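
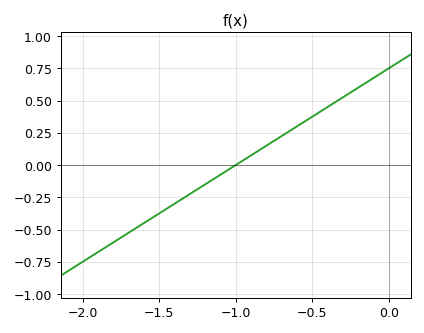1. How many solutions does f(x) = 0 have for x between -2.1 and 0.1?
1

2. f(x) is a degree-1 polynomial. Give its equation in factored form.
y = 0.75(x + 1)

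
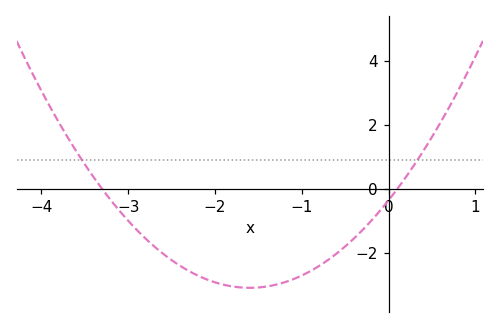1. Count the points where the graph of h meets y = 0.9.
2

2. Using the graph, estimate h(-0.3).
-1.28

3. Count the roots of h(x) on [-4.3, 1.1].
2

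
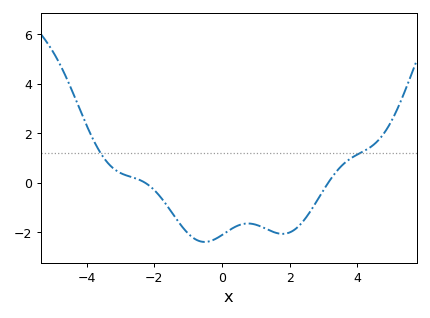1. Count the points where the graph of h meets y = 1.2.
2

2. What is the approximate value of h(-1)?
-2.06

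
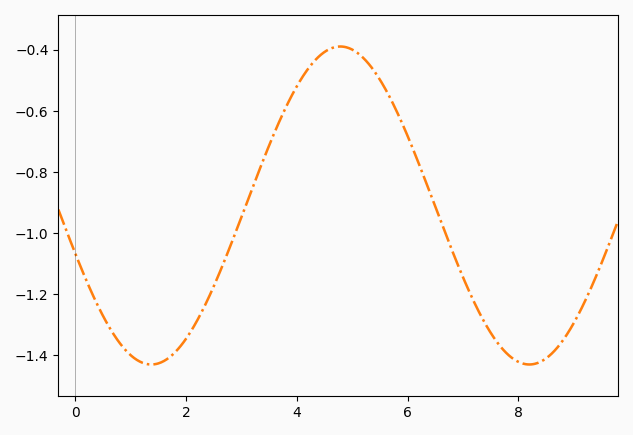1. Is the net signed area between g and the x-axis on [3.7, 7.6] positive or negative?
negative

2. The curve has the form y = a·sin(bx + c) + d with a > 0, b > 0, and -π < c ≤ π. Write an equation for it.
y = 0.52sin(0.92x - 2.8) - 0.91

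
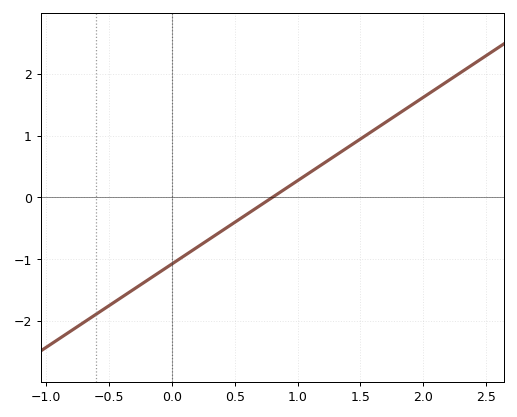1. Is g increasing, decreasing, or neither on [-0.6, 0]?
increasing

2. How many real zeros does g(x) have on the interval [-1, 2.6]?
1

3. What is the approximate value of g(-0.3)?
-1.49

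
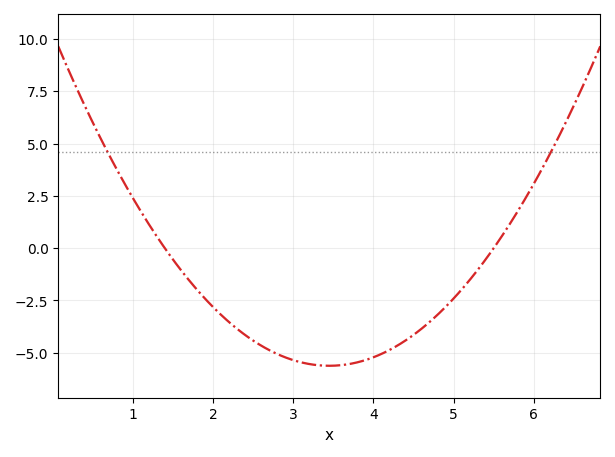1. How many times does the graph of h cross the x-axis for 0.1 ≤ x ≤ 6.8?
2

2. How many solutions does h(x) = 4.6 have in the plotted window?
2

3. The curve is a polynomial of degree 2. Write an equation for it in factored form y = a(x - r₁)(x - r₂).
y = 1.34(x - 1.4)(x - 5.5)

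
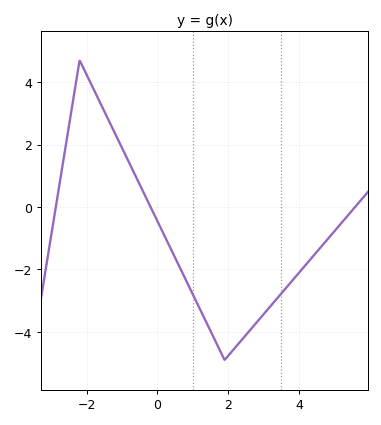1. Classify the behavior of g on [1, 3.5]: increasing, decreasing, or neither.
neither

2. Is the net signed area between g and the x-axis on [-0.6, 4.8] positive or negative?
negative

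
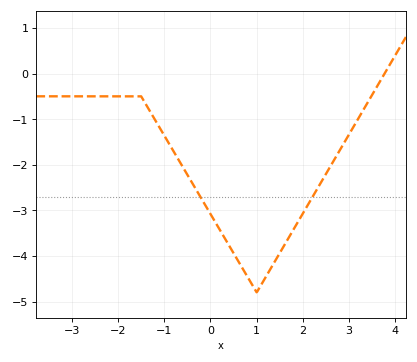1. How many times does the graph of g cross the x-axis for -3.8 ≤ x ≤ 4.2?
1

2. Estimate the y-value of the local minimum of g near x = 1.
-4.8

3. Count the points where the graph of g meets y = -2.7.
2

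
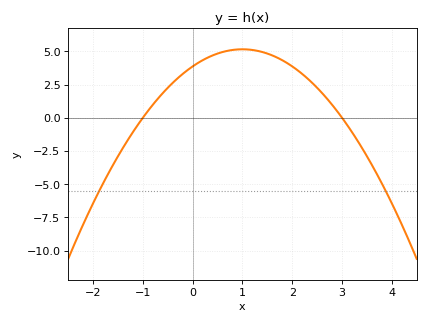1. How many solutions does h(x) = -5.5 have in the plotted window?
2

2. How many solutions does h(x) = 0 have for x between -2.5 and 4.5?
2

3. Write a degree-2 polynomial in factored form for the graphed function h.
y = -1.29(x + 1)(x - 3)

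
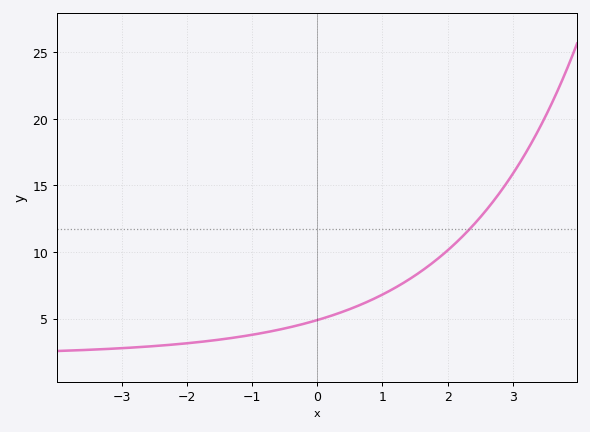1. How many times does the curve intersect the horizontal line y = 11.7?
1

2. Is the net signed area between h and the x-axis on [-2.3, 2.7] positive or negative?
positive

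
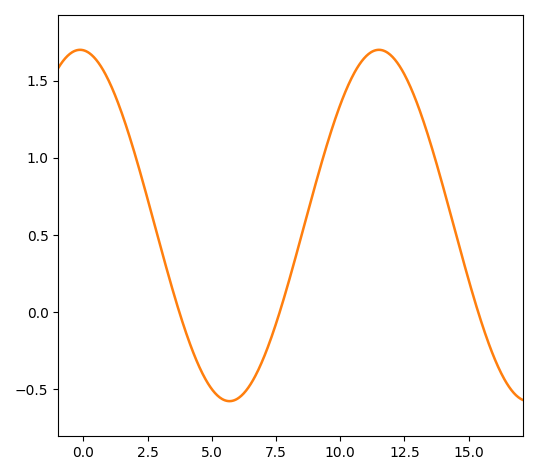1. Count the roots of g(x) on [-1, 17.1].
3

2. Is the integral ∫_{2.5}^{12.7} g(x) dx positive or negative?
positive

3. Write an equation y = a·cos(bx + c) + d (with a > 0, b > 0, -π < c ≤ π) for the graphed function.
y = 1.14cos(0.54x + 0.07) + 0.56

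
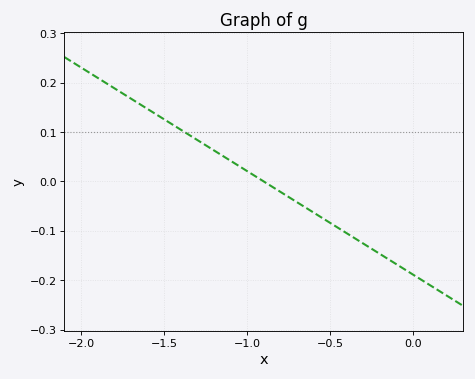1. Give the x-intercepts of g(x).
-0.9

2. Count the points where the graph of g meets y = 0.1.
1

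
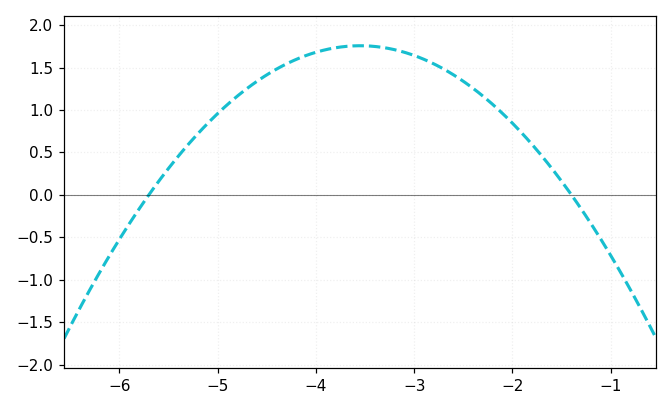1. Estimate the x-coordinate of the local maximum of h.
-3.5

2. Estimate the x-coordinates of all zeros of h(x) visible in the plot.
-5.7, -1.4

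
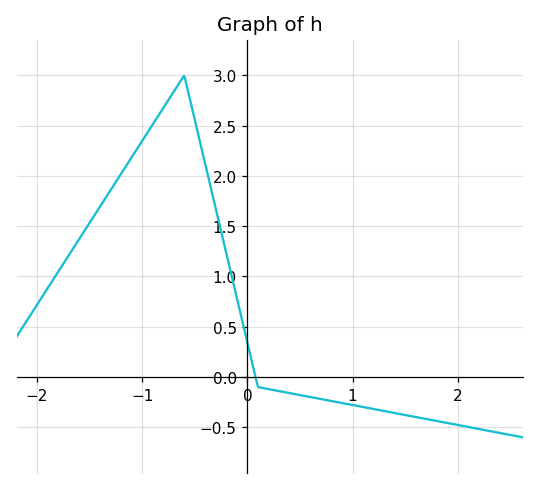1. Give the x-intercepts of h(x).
0.1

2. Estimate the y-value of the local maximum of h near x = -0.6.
3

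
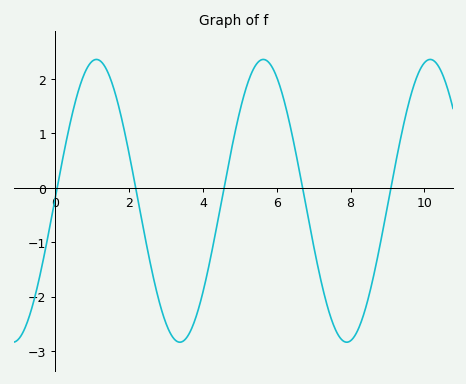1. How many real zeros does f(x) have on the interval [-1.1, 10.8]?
5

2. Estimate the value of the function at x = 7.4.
-2.2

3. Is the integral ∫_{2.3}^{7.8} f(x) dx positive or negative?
negative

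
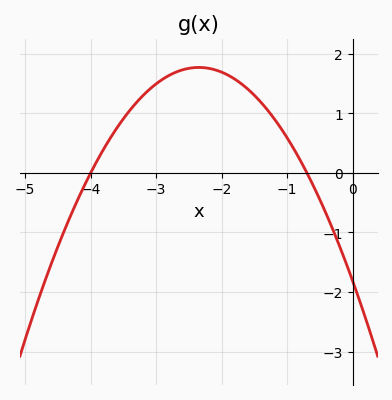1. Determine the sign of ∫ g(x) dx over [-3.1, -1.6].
positive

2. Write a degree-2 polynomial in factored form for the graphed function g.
y = -0.65(x + 4)(x + 0.7)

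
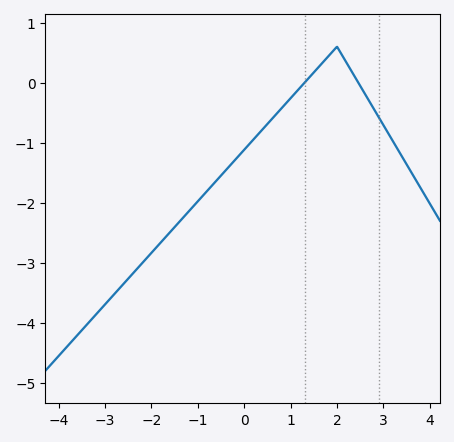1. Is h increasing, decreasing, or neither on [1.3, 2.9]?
neither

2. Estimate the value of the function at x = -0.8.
-1.8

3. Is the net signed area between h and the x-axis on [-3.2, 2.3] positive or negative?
negative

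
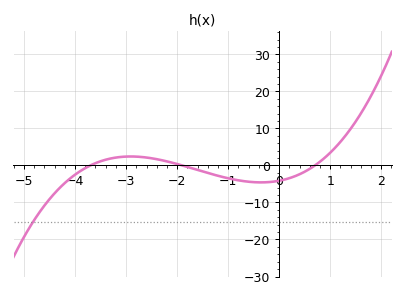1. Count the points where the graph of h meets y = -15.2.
1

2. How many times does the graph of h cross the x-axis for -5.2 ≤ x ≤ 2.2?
3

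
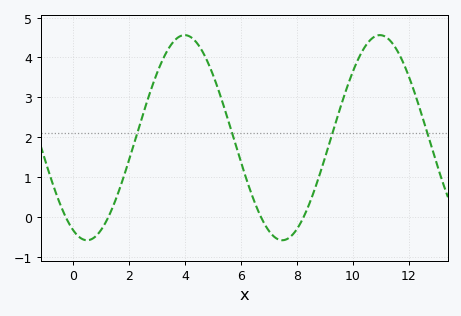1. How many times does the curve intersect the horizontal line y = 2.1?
4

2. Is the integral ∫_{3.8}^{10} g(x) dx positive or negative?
positive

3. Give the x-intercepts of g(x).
-0.272, 1.25, 6.71, 8.23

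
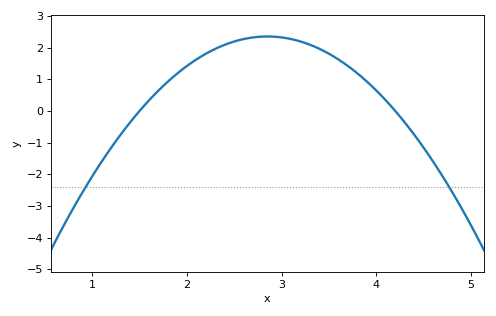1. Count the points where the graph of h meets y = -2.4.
2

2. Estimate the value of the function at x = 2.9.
2.3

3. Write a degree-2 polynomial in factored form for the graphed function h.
y = -1.29(x - 1.5)(x - 4.2)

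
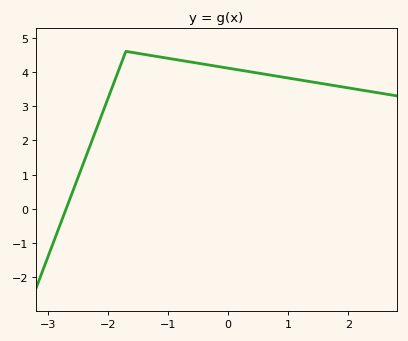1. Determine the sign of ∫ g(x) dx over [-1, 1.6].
positive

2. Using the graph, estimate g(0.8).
3.88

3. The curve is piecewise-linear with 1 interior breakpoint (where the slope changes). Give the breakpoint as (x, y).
(-1.7, 4.6)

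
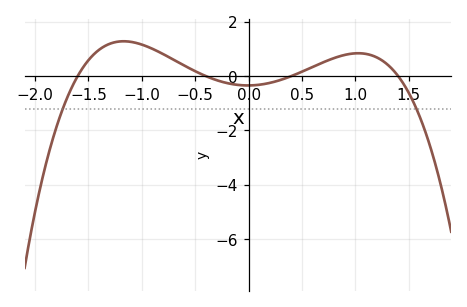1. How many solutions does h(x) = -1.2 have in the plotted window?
2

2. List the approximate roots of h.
-1.6, -0.4, 0.4, 1.4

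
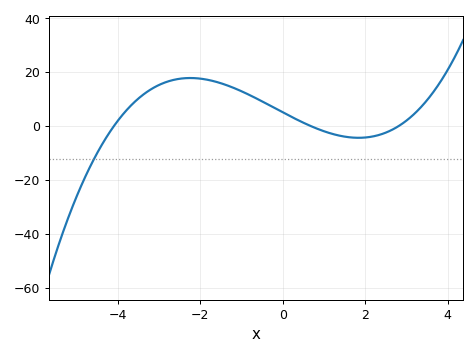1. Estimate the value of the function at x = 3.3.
6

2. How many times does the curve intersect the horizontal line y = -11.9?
1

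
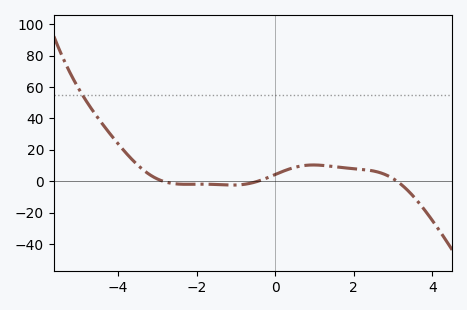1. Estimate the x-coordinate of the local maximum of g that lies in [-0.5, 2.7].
0.972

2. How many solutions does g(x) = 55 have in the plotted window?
1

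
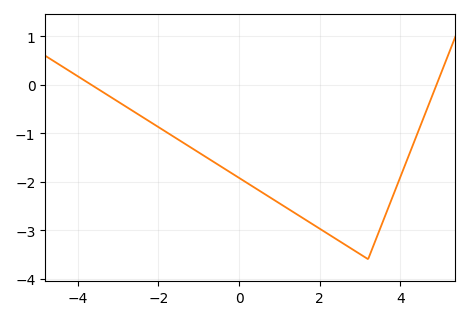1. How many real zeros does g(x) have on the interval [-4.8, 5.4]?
2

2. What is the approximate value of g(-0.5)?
-1.7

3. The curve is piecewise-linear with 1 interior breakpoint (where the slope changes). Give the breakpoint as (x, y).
(3.2, -3.6)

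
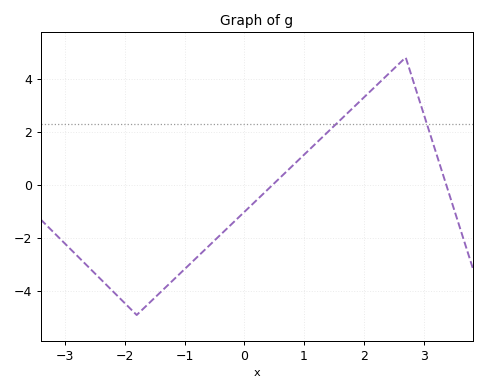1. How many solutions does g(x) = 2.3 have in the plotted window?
2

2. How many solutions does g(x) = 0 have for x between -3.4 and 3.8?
2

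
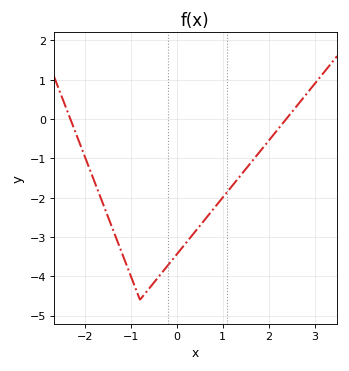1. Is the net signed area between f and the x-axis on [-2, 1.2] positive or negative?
negative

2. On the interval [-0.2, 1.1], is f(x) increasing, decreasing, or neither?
increasing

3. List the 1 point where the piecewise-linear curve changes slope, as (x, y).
(-0.8, -4.6)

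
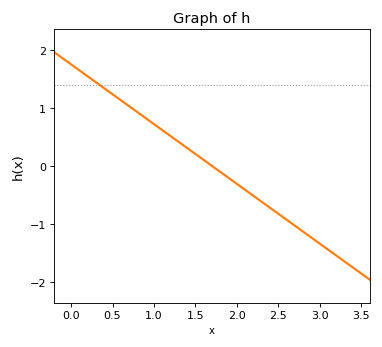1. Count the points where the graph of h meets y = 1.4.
1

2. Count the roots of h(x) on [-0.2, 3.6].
1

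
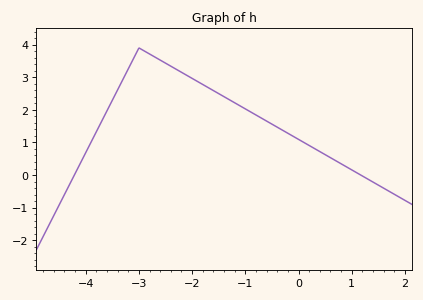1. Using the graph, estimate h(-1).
2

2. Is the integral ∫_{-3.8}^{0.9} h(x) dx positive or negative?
positive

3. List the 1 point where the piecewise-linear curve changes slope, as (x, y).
(-3, 3.9)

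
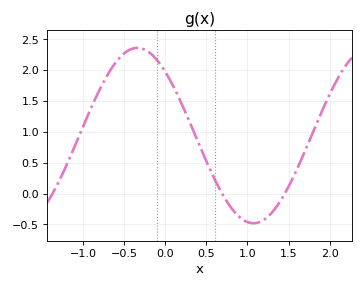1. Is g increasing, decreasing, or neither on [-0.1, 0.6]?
decreasing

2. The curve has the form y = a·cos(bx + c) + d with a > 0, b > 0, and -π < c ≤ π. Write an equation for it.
y = 1.42cos(2.2x + 0.76) + 0.94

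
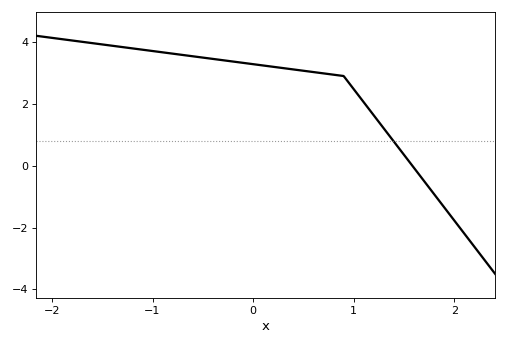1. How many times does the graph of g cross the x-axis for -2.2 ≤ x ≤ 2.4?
1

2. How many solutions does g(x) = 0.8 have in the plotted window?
1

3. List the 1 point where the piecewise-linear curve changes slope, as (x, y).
(0.9, 2.9)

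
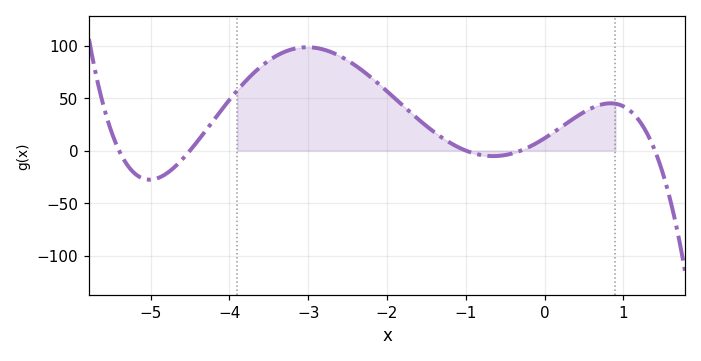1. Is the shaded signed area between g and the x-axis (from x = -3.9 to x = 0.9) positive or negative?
positive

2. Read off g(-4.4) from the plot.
9.3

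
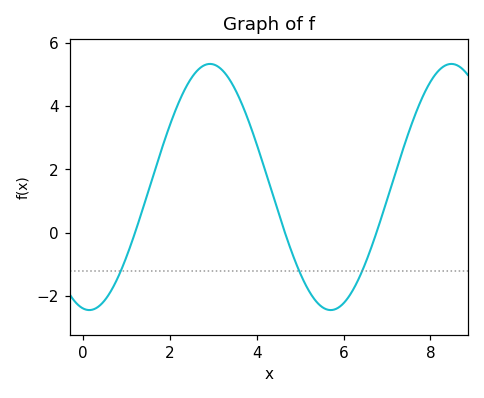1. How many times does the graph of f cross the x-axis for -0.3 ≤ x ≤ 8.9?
3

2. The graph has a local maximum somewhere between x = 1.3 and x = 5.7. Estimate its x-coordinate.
3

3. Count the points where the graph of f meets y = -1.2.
3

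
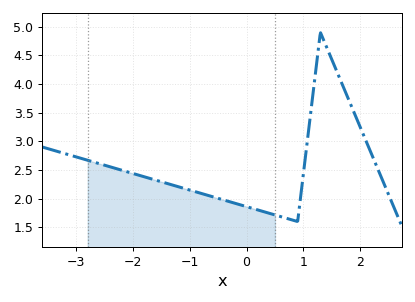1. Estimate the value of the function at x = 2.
3.25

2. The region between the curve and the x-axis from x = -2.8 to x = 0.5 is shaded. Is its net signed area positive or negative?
positive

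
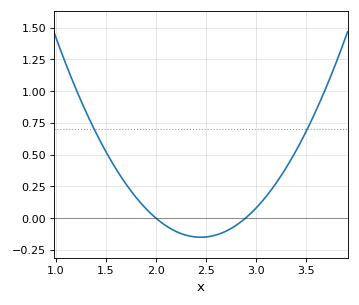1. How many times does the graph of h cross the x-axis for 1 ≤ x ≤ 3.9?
2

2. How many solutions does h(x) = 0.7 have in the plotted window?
2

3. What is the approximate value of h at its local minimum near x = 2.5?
-0.152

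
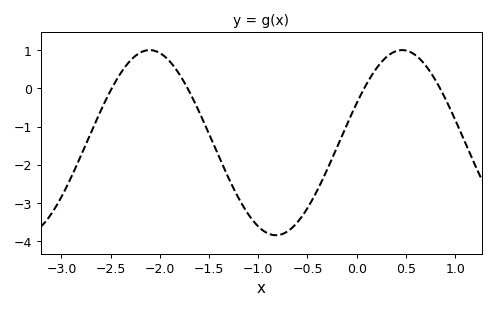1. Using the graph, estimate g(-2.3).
0.7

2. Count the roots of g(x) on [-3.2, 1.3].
4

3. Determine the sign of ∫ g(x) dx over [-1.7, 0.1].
negative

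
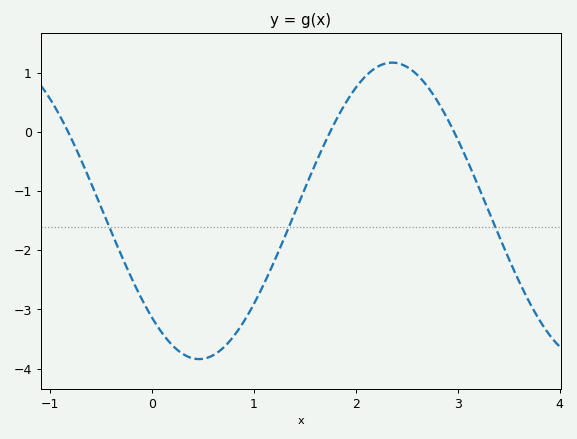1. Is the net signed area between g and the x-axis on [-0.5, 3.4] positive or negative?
negative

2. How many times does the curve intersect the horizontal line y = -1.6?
3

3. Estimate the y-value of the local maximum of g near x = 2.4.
1.2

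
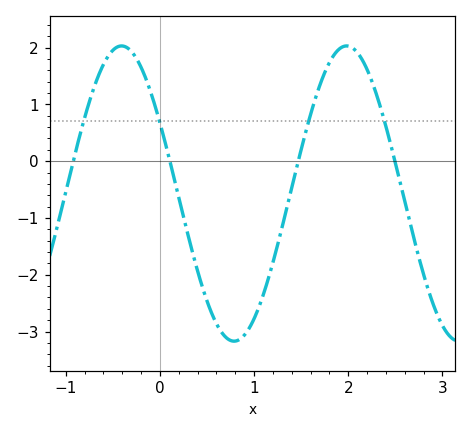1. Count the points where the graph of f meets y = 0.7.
4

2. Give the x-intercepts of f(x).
-0.9, 0.1, 1.5, 2.5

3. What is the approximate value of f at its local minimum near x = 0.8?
-3.2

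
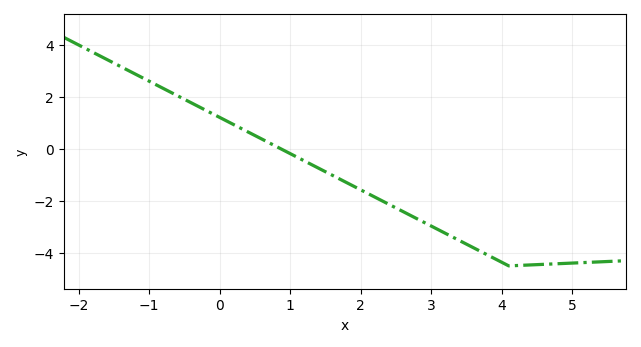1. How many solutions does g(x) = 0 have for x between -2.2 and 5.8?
1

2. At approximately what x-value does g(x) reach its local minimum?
4.1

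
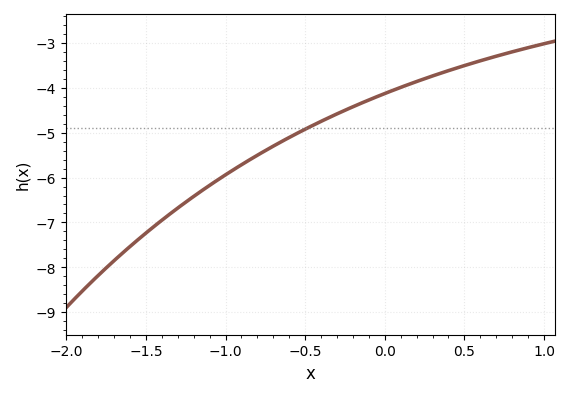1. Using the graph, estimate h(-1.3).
-6.68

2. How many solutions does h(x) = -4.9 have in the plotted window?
1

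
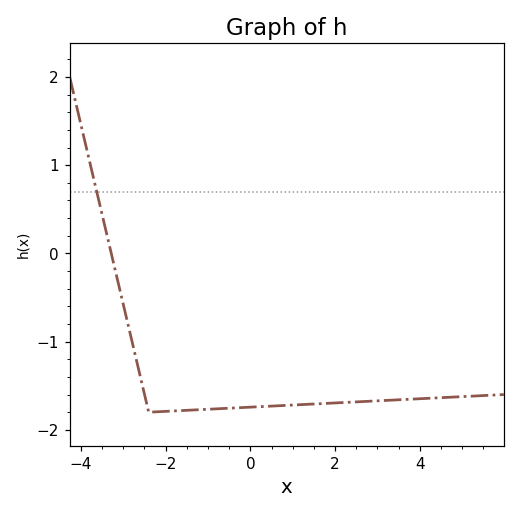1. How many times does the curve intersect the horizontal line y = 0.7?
1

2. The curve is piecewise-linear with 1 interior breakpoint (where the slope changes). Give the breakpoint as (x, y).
(-2.4, -1.8)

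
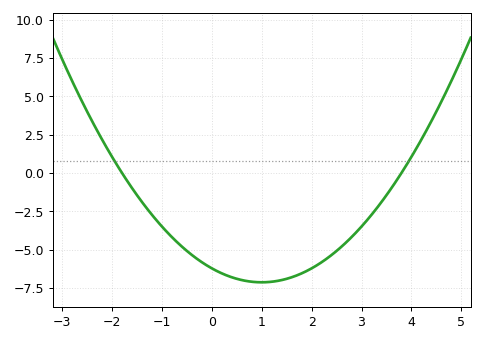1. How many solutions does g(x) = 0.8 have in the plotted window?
2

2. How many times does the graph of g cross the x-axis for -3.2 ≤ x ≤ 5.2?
2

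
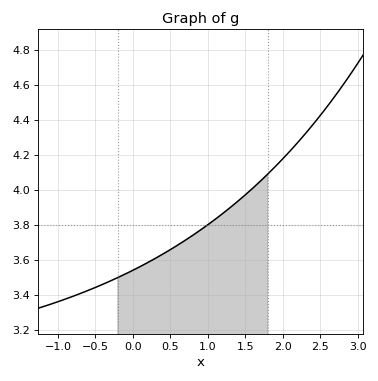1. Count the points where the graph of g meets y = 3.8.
1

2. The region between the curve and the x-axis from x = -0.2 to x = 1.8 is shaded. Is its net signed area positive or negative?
positive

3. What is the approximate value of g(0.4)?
3.64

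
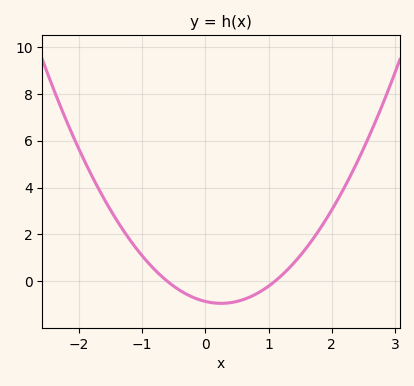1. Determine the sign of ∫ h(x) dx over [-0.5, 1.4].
negative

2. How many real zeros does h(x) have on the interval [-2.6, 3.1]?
2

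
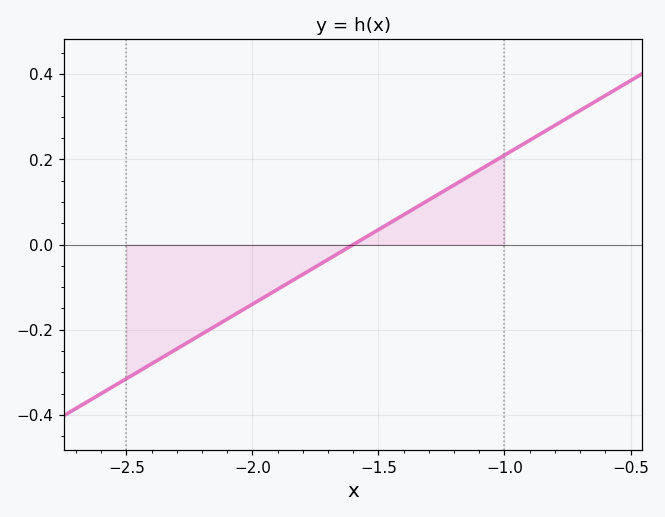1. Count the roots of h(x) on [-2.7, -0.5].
1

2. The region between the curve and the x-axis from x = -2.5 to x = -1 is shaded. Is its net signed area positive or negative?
negative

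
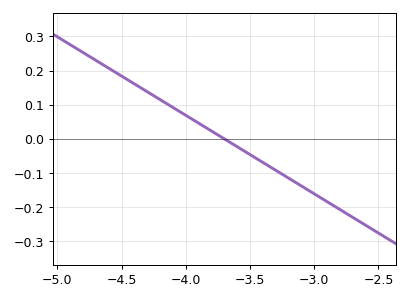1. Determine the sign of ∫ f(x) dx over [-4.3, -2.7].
negative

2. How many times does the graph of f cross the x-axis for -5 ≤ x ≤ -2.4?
1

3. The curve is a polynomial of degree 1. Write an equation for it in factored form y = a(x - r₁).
y = -0.23(x + 3.7)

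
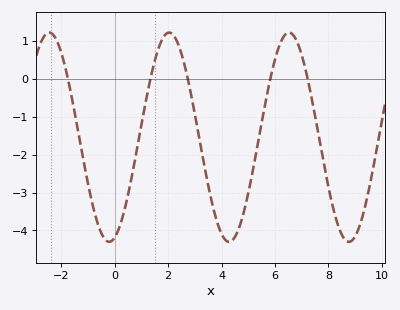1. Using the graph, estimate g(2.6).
0.404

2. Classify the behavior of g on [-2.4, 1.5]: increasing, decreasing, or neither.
neither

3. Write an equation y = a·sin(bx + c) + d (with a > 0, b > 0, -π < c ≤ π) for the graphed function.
y = 2.76sin(1.4x - 1.28) - 1.54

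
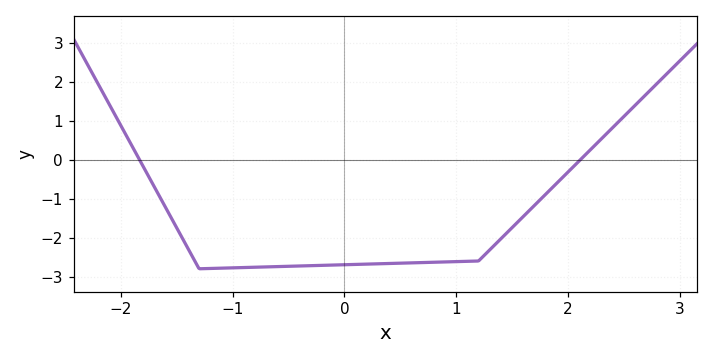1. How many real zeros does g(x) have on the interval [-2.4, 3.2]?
2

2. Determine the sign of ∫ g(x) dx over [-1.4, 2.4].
negative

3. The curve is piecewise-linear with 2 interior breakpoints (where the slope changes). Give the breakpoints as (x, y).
(-1.3, -2.8); (1.2, -2.6)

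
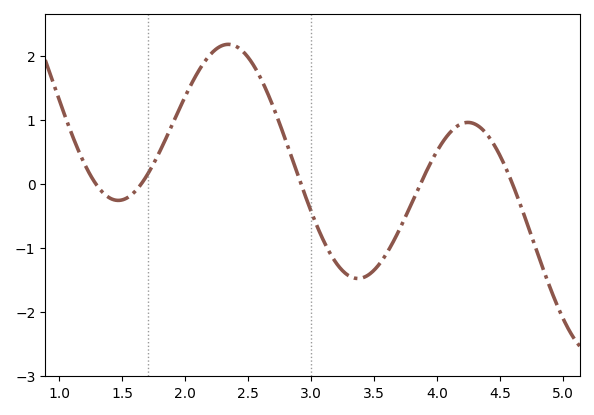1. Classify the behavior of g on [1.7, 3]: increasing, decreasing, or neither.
neither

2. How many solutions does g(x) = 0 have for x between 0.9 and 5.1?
5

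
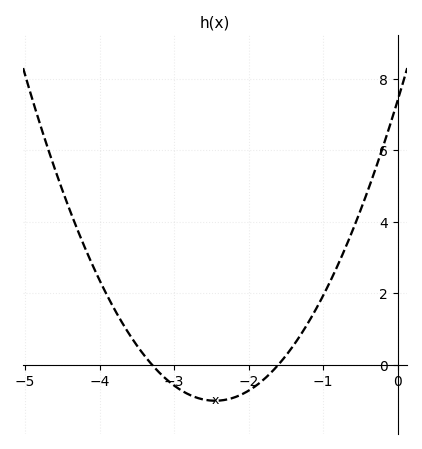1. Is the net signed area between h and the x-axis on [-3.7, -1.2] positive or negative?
negative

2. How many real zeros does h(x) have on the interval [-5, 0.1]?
2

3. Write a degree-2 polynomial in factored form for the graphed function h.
y = 1.4(x + 3.3)(x + 1.6)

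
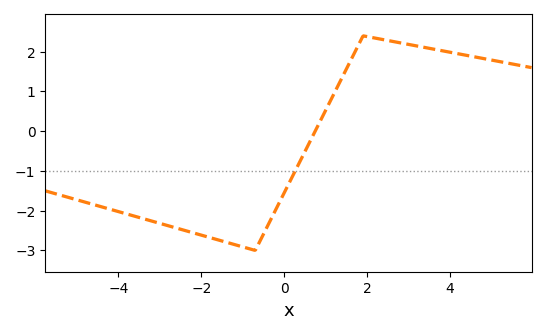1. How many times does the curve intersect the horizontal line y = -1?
1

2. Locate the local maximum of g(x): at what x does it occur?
1.8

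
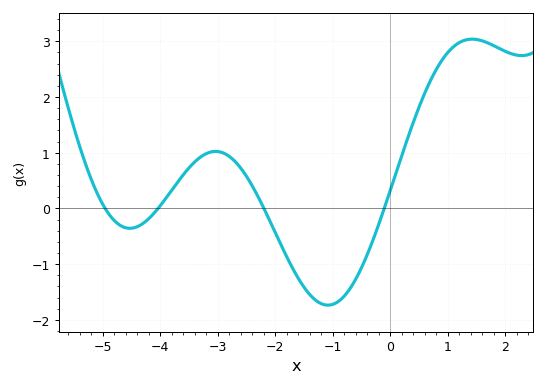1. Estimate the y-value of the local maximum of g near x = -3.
1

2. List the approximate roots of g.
-5, -4, -2.2, -0.2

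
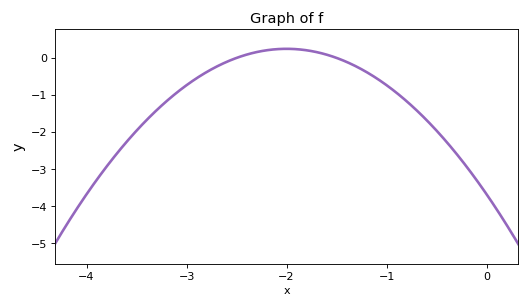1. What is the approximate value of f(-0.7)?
-1.41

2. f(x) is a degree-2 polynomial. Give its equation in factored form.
y = -0.98(x + 2.5)(x + 1.5)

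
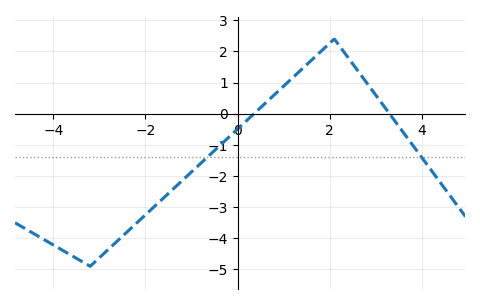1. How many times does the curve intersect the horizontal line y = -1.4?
2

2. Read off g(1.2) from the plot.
1.2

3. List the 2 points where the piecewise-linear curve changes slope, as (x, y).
(-3.2, -4.9); (2.1, 2.4)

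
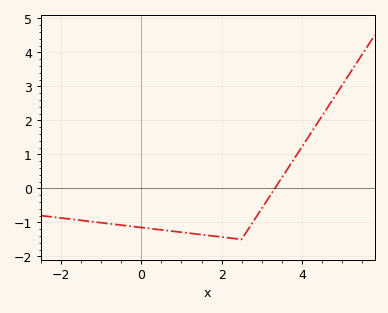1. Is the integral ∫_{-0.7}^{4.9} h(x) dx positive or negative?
negative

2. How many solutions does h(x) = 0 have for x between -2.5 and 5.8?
1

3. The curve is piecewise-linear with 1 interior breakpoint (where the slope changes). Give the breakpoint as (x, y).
(2.5, -1.5)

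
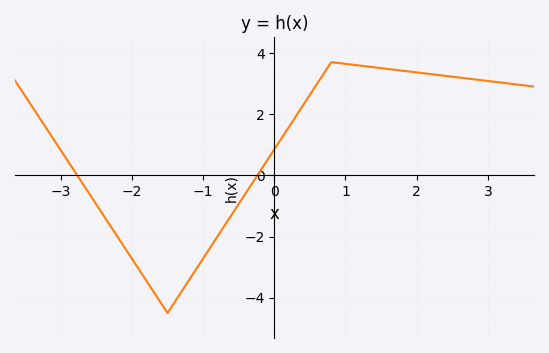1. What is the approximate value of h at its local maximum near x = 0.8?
3.6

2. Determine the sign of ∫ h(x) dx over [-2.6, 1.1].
negative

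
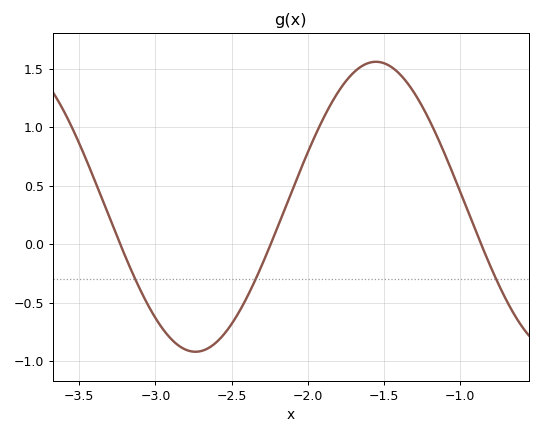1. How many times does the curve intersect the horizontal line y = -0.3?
3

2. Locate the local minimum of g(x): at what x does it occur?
-2.74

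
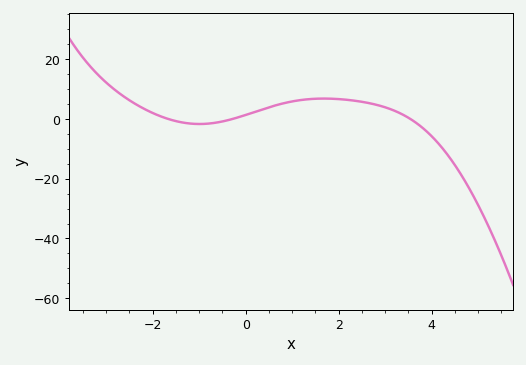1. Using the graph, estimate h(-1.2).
-2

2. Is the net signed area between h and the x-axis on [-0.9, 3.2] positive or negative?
positive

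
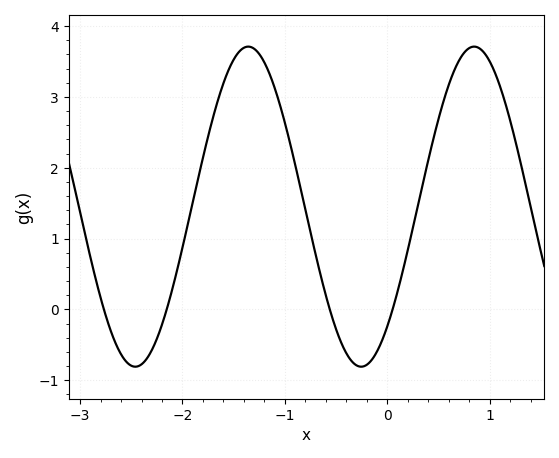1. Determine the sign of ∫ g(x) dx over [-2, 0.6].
positive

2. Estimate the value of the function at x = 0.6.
3.2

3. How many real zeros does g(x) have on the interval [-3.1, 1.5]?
4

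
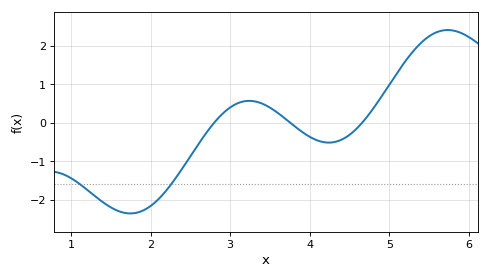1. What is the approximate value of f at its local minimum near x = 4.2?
-0.5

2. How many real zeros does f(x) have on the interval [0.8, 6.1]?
3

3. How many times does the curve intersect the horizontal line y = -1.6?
2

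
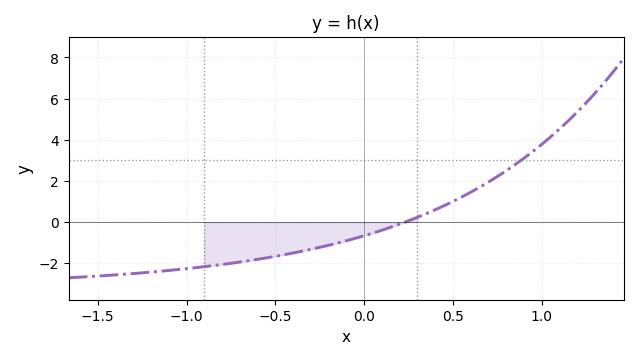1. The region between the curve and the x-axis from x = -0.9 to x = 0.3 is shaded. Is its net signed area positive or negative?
negative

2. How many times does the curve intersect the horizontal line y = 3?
1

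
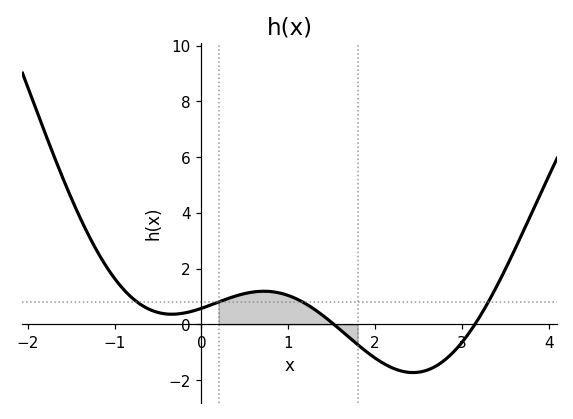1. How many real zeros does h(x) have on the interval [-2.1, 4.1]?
2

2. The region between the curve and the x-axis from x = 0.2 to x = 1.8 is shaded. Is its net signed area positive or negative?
positive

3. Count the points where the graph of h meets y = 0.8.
4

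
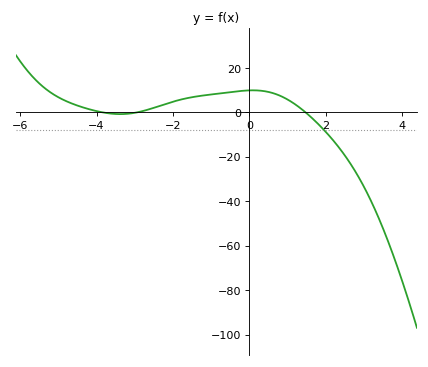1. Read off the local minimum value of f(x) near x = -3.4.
-0.751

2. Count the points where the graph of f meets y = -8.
1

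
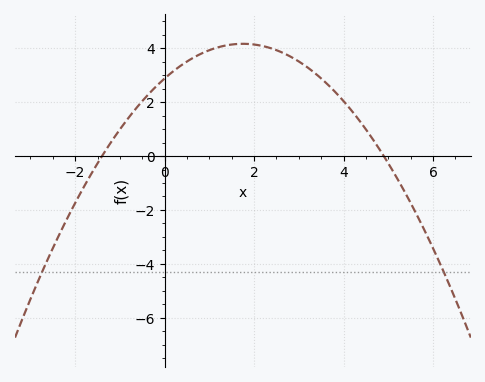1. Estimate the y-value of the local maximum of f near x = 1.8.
4.17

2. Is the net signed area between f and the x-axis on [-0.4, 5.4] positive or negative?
positive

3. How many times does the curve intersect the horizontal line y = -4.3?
2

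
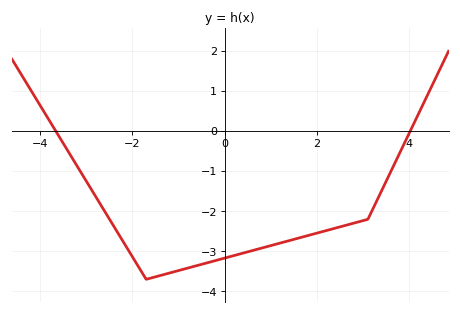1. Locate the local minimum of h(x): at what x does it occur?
-1.7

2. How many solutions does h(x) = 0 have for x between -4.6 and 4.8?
2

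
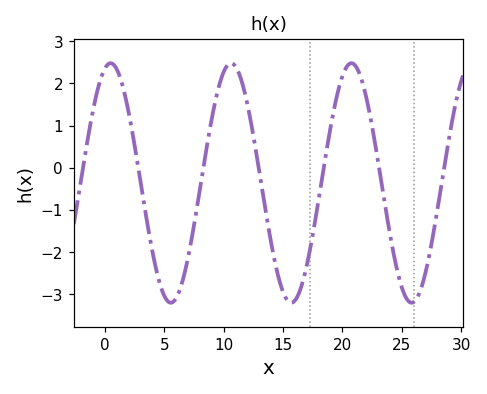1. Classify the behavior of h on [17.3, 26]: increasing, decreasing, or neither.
neither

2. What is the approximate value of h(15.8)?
-3.2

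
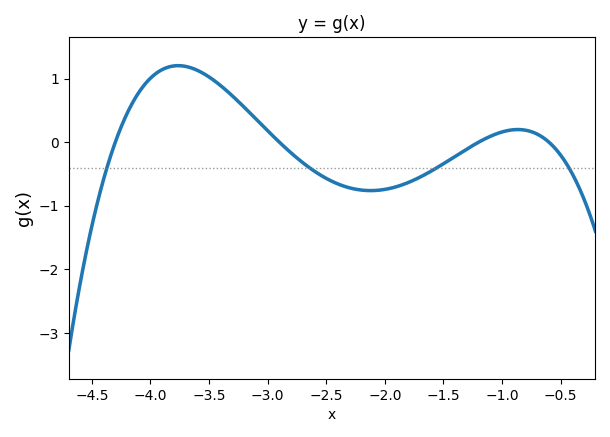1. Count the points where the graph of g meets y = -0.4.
4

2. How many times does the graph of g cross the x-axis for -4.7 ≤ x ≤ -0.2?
4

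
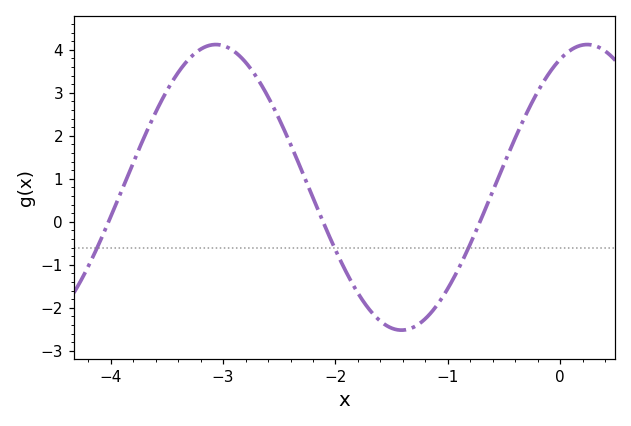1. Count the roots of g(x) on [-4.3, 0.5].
3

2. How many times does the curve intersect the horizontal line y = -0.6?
3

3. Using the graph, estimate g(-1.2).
-2.25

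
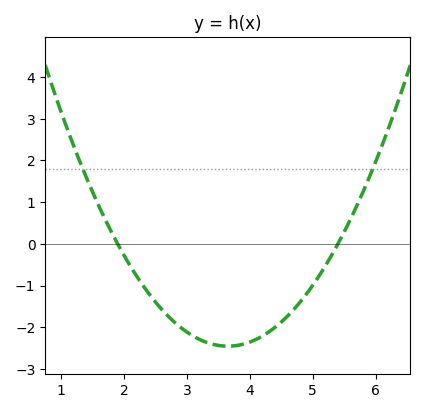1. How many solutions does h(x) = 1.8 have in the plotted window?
2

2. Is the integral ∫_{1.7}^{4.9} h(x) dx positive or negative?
negative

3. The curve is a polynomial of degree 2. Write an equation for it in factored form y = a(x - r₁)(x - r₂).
y = 0.8(x - 1.9)(x - 5.4)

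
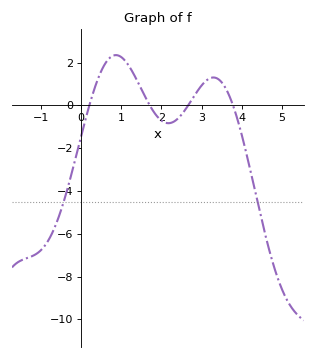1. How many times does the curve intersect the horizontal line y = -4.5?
2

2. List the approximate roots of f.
0.2, 1.7, 2.7, 3.8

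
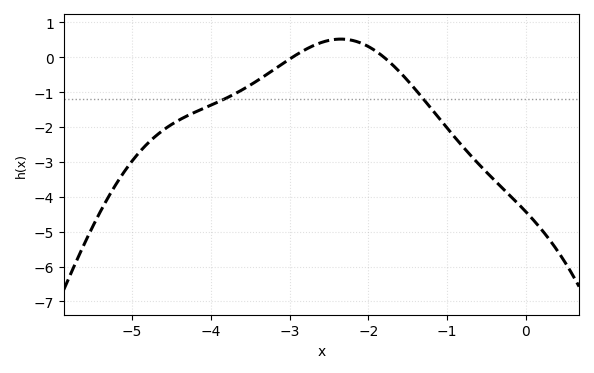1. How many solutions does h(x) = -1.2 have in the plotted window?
2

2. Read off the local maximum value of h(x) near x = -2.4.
0.5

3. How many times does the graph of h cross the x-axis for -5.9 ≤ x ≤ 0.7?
2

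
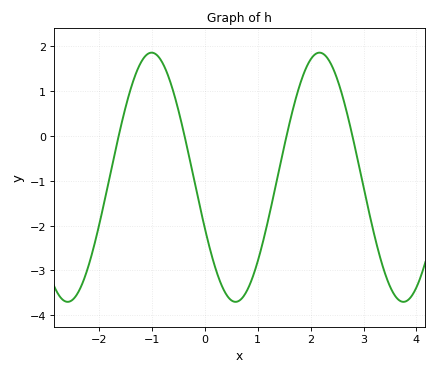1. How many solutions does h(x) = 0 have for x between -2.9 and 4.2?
4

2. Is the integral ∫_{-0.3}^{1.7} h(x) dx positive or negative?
negative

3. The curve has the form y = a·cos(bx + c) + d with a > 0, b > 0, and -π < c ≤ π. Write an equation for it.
y = 2.78cos(1.98x + 1.99) - 0.92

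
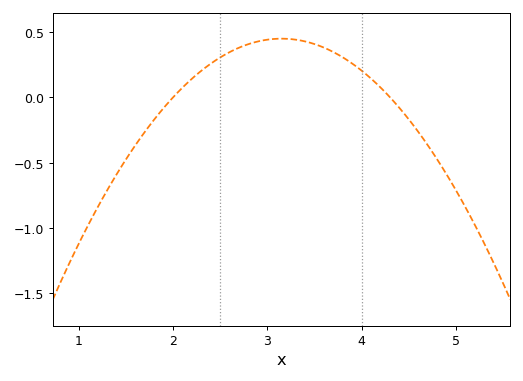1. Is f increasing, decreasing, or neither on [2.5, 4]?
neither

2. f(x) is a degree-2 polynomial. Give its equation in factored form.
y = -0.34(x - 2)(x - 4.3)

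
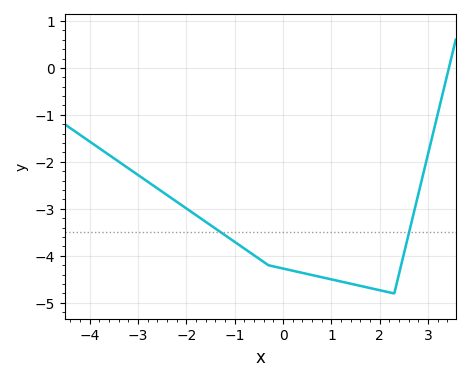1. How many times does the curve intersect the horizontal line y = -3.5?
2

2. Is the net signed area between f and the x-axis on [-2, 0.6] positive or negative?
negative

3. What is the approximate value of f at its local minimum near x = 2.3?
-4.8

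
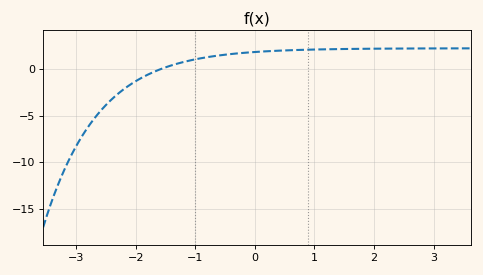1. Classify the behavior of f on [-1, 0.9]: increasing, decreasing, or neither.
increasing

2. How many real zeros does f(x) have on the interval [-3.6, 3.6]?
1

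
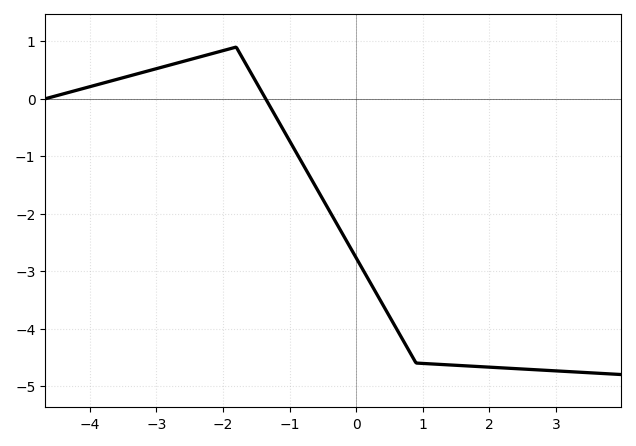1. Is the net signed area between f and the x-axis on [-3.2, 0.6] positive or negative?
negative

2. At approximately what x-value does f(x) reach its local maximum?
-1.8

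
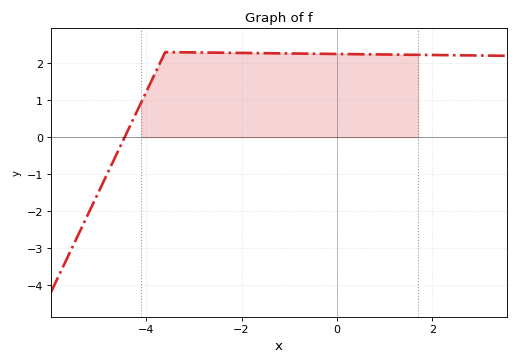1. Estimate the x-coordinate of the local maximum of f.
-3.6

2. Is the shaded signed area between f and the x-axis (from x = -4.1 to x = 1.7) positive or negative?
positive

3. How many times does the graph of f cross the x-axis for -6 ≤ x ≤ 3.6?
1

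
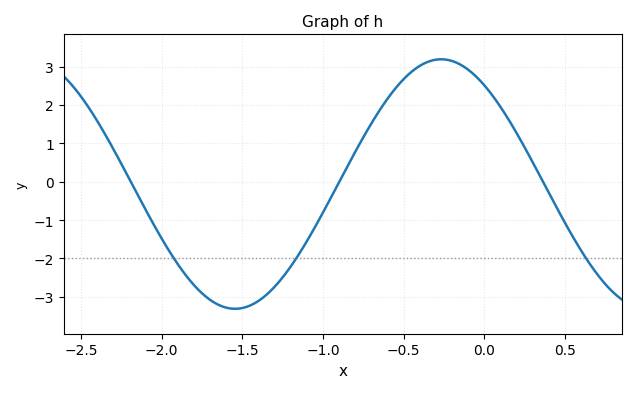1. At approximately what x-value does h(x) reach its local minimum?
-1.55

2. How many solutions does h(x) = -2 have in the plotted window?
3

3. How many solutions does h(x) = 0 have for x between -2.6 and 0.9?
3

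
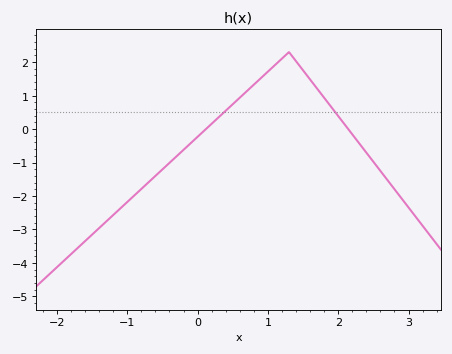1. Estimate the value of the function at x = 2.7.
-1.52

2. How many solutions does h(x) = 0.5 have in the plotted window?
2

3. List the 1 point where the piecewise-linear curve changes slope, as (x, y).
(1.3, 2.3)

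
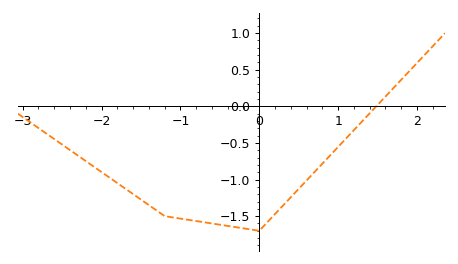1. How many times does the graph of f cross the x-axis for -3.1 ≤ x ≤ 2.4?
1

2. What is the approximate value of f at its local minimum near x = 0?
-1.7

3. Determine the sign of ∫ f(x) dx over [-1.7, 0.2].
negative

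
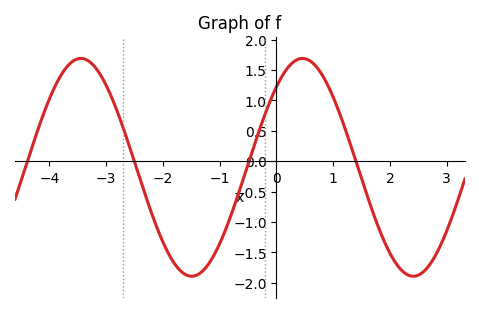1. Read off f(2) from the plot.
-1.51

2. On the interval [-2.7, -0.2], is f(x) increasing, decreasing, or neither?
neither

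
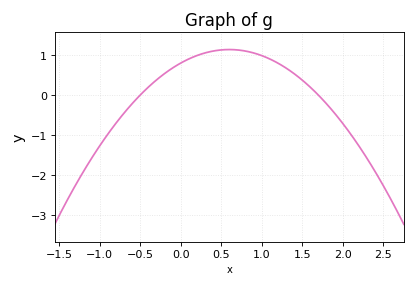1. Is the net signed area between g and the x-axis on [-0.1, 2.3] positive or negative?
positive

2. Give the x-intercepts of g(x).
-0.5, 1.7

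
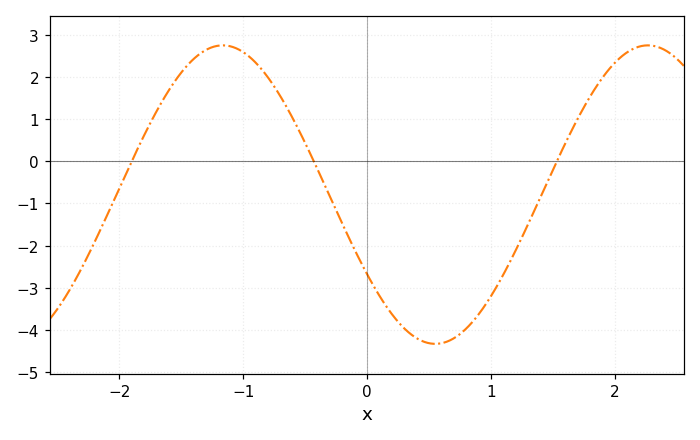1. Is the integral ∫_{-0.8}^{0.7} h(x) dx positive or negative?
negative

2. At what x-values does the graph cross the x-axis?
-1.9, -0.429, 1.53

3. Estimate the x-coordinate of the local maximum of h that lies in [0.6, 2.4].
2.27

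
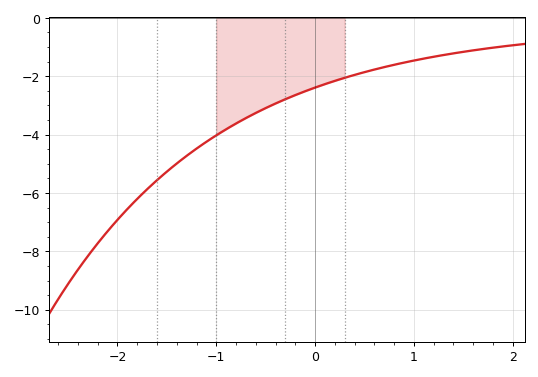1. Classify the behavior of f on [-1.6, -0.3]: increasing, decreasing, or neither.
increasing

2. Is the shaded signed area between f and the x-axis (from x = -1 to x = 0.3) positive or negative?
negative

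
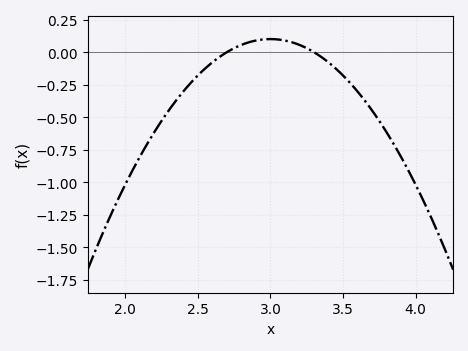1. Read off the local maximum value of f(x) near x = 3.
0.101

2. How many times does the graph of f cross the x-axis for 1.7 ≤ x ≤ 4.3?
2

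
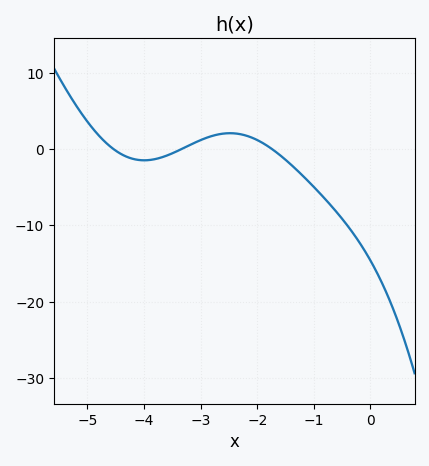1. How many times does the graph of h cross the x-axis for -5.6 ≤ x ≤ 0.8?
3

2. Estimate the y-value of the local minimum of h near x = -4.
-1.43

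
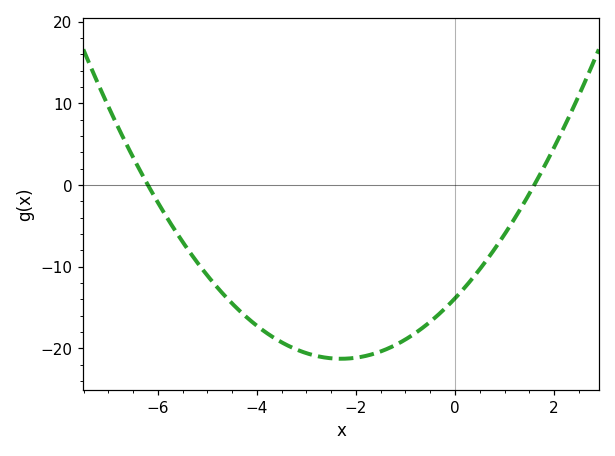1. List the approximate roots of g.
-6.2, 1.6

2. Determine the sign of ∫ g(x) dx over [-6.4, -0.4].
negative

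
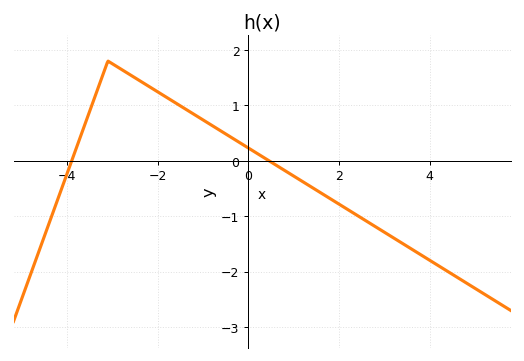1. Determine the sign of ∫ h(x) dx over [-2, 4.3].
negative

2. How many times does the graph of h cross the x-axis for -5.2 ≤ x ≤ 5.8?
2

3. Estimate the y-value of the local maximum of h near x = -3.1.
1.8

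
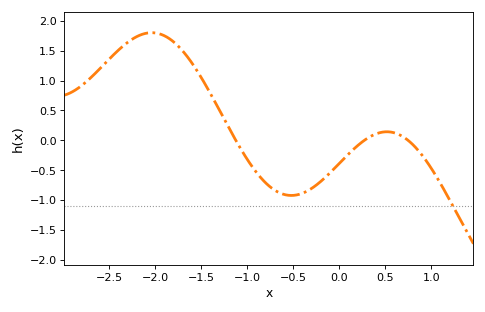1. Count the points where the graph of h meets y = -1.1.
1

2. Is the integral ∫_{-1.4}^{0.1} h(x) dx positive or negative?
negative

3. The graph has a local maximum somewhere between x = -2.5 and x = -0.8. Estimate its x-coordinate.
-2.04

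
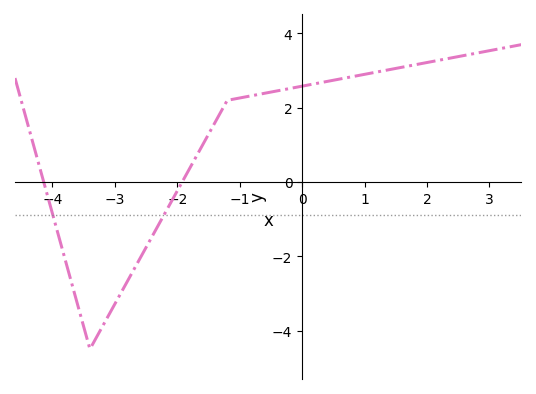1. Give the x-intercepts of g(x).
-4.14, -1.92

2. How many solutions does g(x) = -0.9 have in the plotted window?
2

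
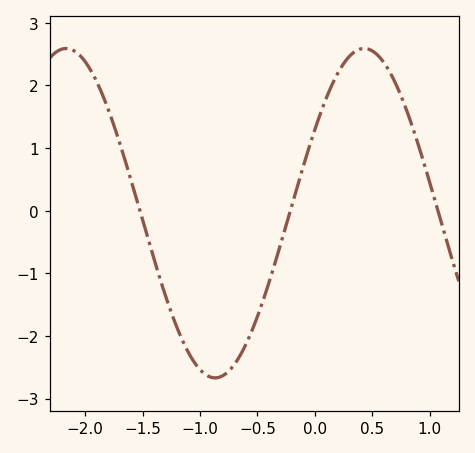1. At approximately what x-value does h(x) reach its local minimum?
-0.869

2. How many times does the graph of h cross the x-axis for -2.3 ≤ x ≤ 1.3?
3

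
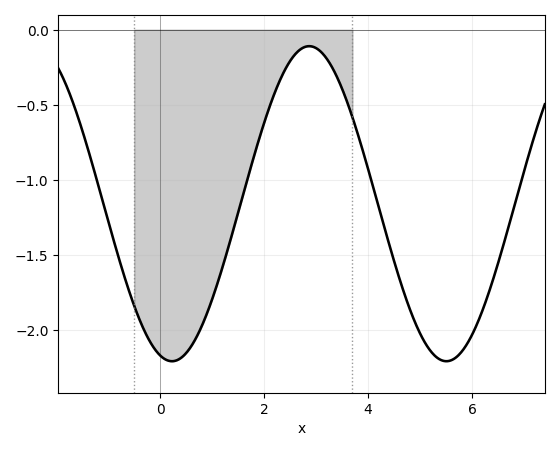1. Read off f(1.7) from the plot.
-0.971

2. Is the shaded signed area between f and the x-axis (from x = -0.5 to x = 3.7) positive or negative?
negative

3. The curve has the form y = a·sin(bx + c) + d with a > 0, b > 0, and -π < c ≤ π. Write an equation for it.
y = 1.05sin(1.19x - 1.84) - 1.16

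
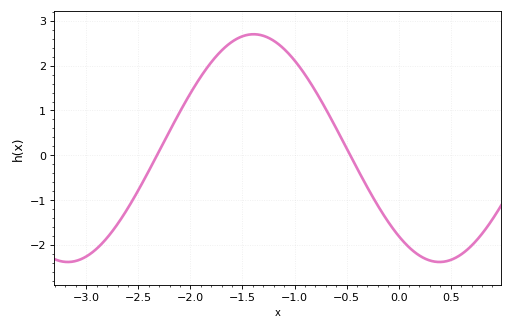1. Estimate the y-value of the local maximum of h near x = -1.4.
2.7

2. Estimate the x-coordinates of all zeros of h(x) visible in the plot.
-2.3, -0.5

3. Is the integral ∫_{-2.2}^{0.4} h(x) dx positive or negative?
positive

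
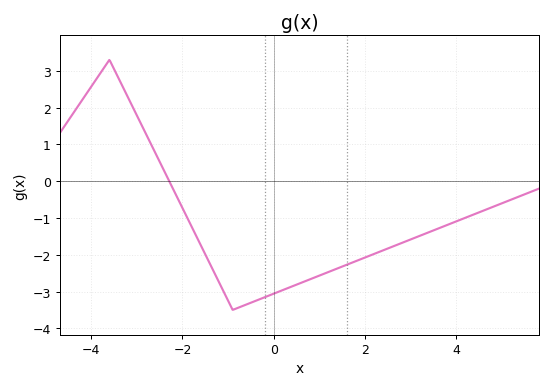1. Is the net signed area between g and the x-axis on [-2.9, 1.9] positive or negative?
negative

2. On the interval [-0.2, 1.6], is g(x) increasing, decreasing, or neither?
increasing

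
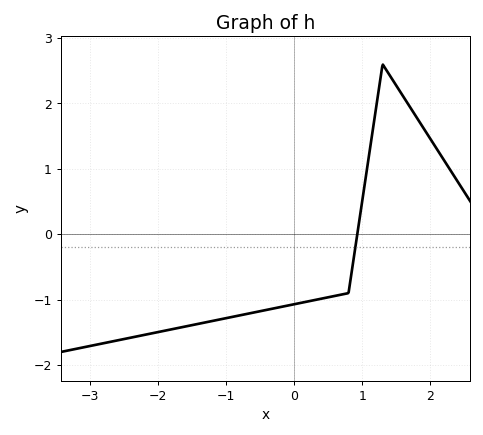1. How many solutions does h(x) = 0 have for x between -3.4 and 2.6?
1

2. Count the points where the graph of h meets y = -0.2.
1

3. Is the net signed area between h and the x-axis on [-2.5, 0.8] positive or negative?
negative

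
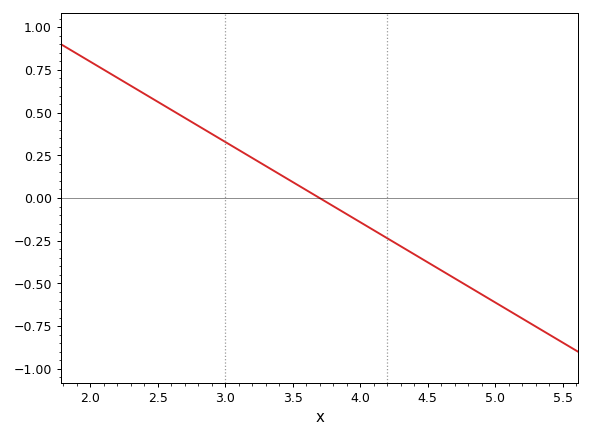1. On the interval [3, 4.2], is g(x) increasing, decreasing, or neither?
decreasing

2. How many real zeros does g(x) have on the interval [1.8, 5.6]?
1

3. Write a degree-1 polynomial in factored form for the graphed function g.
y = -0.47(x - 3.7)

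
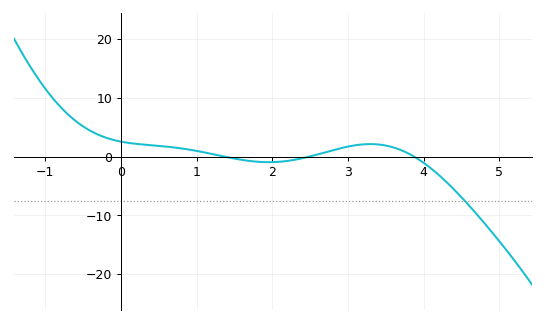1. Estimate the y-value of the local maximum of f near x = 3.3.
2.12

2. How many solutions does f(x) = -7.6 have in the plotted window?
1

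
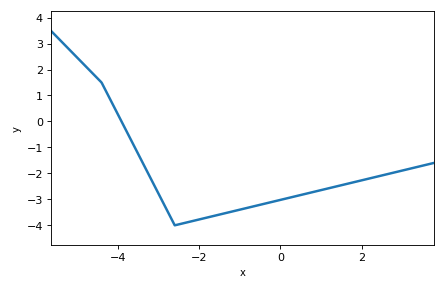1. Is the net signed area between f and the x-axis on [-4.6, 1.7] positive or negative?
negative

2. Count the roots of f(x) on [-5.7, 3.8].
1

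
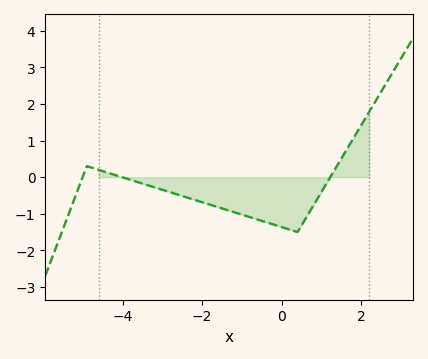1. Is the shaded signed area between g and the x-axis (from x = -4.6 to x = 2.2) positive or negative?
negative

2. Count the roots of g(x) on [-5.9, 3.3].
3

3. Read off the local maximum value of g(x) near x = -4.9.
0.299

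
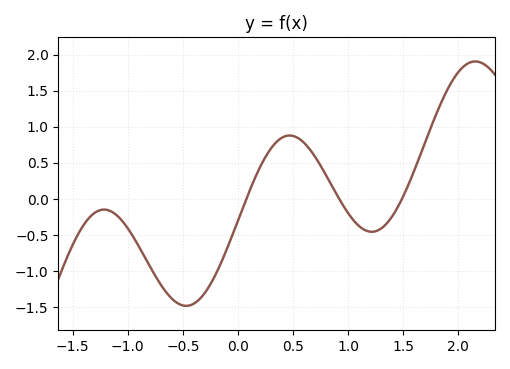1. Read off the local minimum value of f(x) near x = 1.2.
-0.459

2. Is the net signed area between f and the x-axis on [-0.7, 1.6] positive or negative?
negative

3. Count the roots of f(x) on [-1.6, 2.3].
3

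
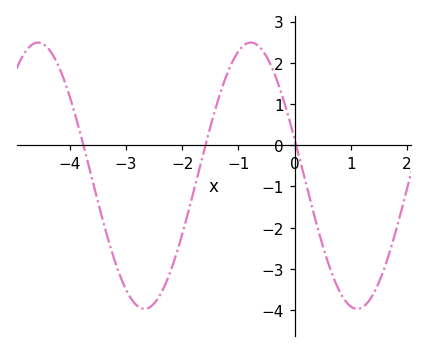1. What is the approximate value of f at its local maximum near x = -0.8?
2.49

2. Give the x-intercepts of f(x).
-3.76, -1.59, 0.029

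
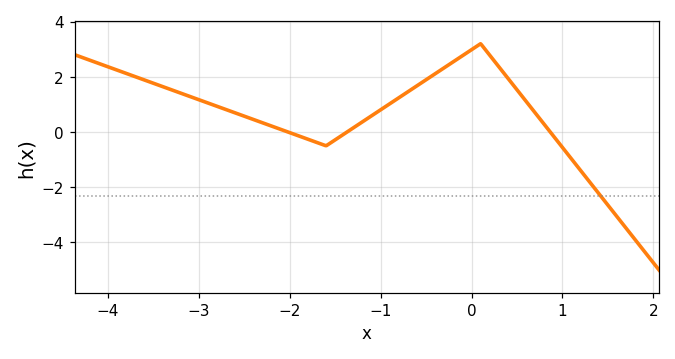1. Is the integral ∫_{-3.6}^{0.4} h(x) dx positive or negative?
positive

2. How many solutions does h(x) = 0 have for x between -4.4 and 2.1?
3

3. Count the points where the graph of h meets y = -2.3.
1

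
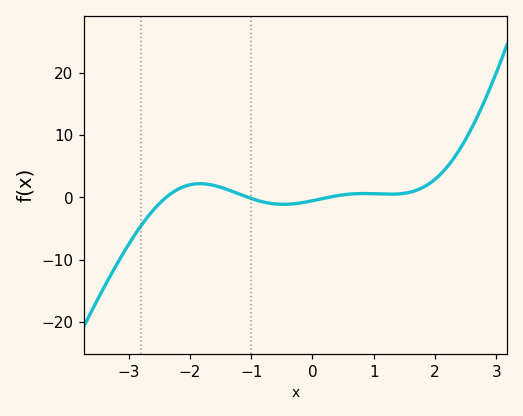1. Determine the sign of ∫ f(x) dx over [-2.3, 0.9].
positive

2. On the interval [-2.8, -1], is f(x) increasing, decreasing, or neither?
neither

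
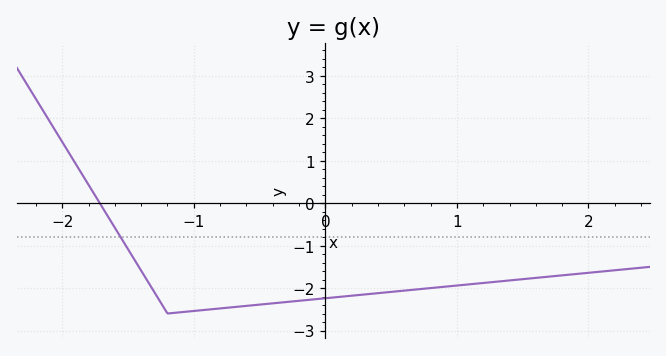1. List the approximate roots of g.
-1.7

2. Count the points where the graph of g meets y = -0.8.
1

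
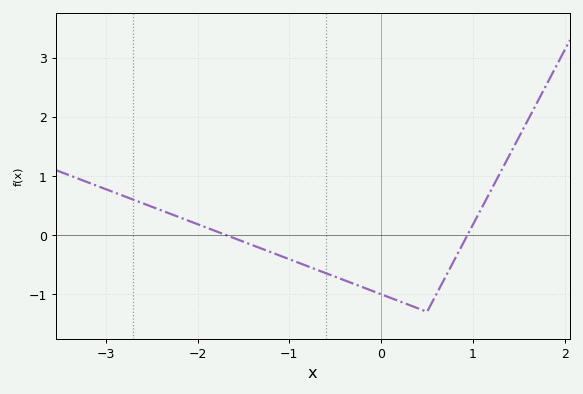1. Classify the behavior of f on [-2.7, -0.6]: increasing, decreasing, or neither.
decreasing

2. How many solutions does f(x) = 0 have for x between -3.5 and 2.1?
2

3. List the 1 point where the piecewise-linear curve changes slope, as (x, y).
(0.5, -1.3)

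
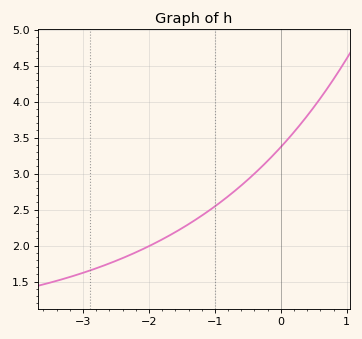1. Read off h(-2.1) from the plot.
1.95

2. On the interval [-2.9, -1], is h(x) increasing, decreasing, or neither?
increasing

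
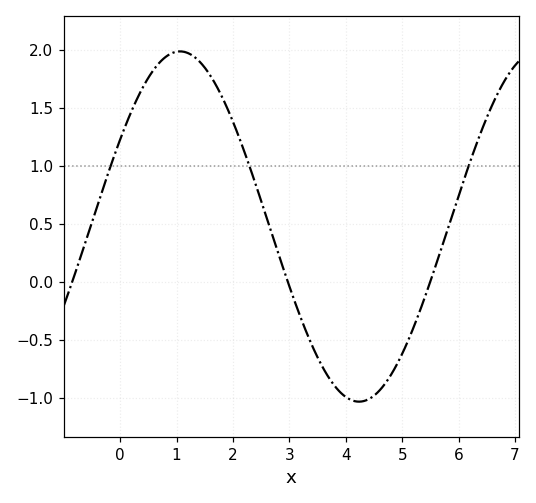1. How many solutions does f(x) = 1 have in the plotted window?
3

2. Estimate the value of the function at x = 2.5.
0.7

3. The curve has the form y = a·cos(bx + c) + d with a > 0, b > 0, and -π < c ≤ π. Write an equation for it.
y = 1.51cos(0.99x - 1) + 0.48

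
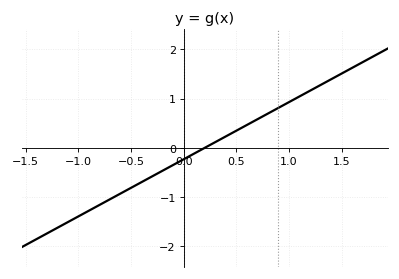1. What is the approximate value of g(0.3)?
0.1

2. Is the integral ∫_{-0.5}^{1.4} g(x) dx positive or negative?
positive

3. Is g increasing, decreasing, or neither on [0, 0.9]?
increasing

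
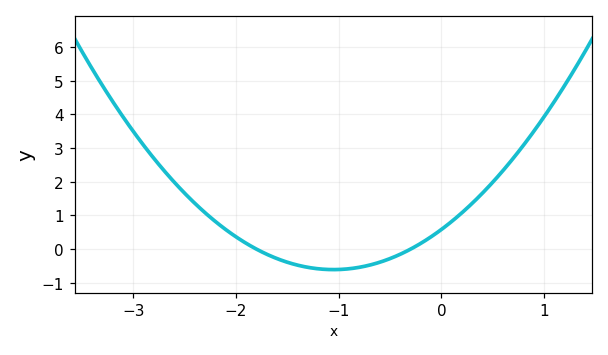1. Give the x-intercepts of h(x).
-1.8, -0.3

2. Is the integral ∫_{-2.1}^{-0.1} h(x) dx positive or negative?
negative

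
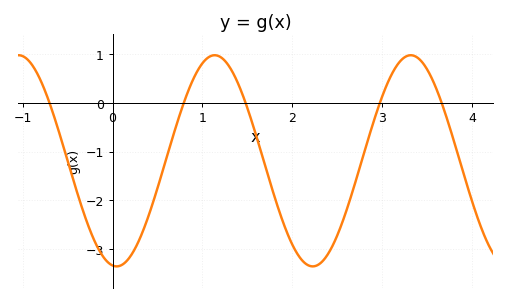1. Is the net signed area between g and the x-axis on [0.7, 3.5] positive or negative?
negative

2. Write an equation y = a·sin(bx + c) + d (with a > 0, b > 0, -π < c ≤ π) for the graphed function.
y = 2.16sin(2.88x - 1.7) - 1.19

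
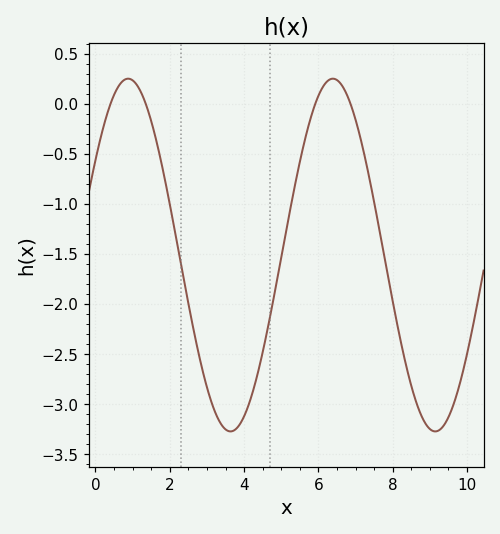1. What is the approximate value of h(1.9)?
-0.8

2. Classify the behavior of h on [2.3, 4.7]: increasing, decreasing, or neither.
neither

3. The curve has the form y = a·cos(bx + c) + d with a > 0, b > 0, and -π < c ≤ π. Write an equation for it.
y = 1.76cos(1.1x - 1) - 1.51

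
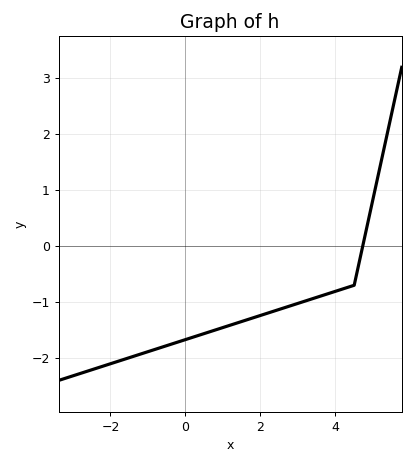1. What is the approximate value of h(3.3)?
-0.959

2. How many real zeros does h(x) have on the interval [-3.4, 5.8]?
1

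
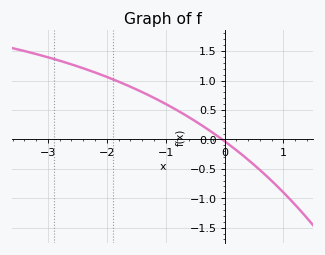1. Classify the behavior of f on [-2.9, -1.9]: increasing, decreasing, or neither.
decreasing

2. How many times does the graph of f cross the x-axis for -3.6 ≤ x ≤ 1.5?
1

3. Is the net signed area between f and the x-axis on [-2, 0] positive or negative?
positive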